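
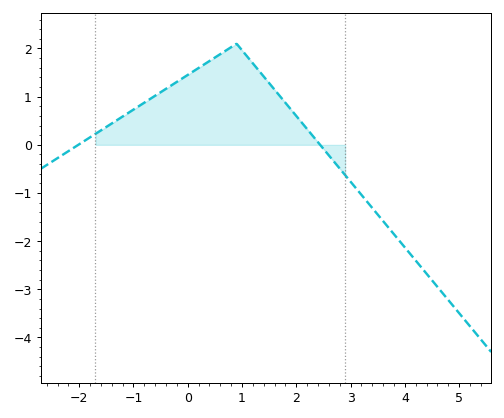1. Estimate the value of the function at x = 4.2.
-2.4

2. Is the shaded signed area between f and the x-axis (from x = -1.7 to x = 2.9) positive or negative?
positive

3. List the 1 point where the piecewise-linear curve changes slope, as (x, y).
(0.9, 2.1)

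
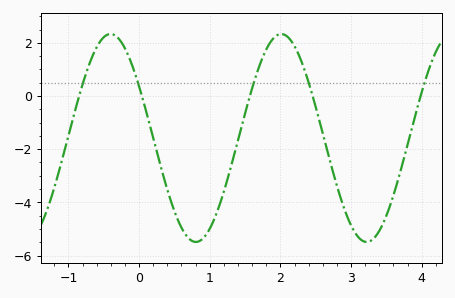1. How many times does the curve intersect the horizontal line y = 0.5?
5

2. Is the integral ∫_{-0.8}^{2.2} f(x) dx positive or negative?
negative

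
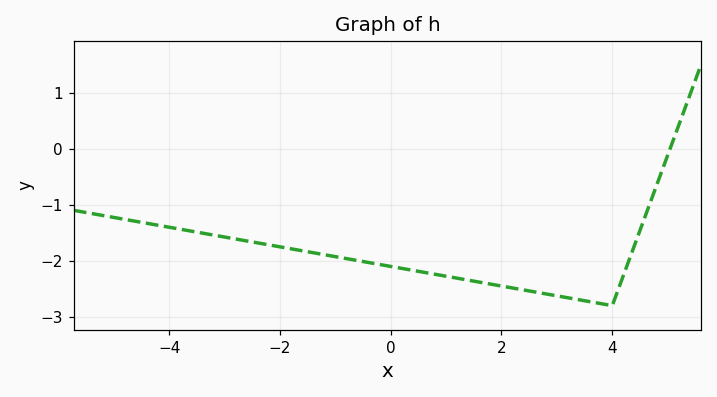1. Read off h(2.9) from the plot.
-2.61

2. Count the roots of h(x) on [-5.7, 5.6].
1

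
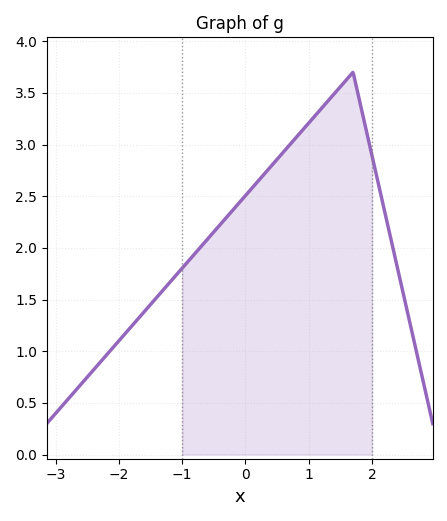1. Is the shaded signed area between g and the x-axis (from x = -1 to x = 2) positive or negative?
positive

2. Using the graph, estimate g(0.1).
2.58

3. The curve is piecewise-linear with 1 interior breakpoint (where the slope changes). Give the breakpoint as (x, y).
(1.7, 3.7)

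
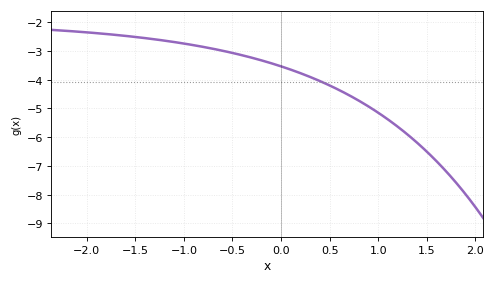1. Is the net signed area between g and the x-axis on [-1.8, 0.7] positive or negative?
negative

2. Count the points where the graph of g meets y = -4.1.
1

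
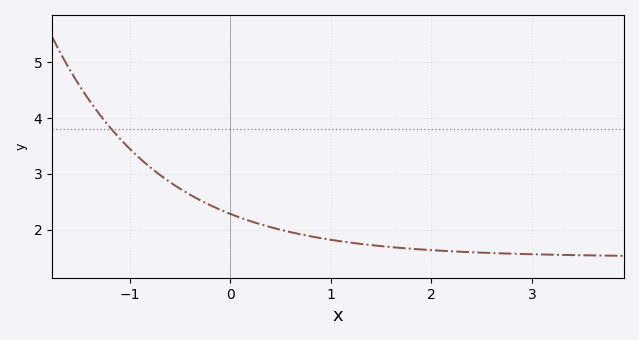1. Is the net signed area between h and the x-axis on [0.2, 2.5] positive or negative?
positive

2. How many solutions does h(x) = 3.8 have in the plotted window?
1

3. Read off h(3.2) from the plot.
1.55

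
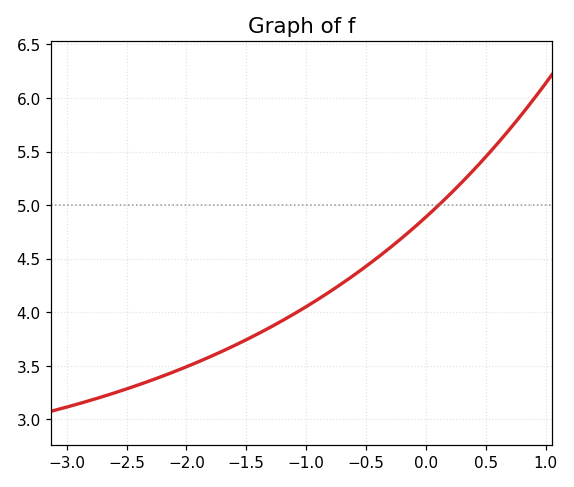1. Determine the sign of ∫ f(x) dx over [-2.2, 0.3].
positive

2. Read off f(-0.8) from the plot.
4.2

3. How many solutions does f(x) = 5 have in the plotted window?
1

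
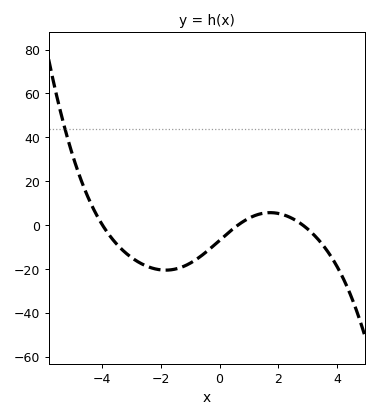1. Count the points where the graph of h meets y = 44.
1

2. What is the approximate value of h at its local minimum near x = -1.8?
-20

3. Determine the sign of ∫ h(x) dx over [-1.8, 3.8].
negative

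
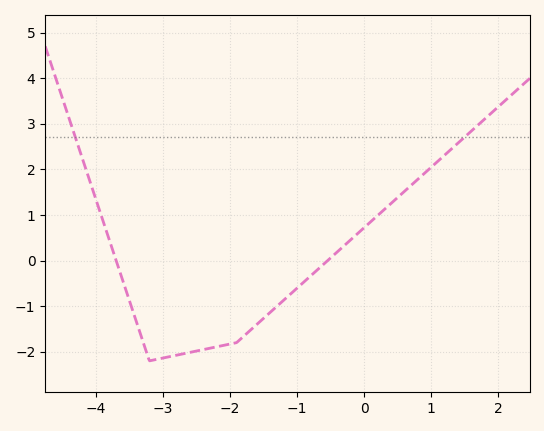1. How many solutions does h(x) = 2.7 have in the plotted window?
2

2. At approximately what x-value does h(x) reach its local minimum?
-3.2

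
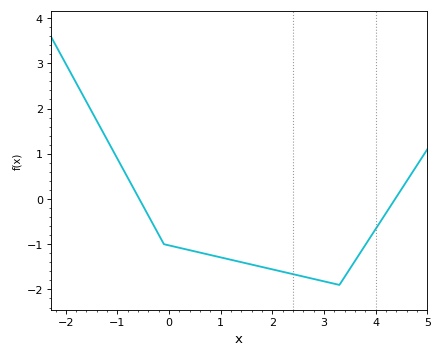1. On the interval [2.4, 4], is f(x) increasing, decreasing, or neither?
neither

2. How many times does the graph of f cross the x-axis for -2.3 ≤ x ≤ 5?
2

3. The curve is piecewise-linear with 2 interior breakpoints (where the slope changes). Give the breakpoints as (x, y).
(-0.1, -1); (3.3, -1.9)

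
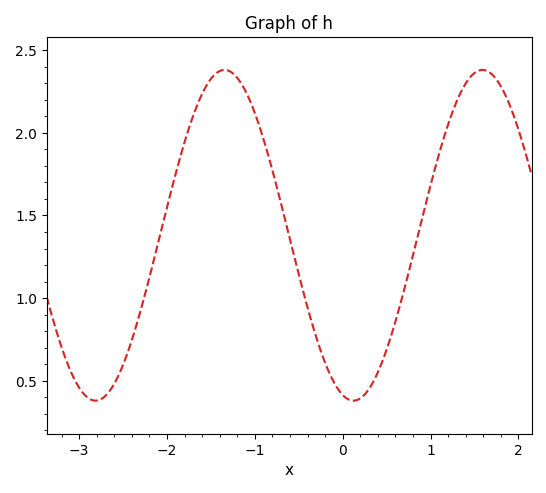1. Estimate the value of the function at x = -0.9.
1.95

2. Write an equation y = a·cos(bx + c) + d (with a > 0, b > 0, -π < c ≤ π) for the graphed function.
y = 1cos(2.1x + 2.9) + 1.38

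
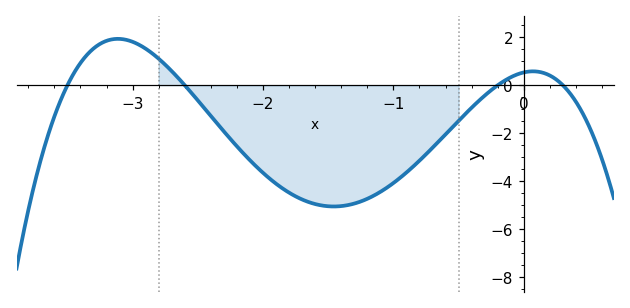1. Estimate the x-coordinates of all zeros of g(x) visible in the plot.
-3.5, -2.6, -0.2, 0.3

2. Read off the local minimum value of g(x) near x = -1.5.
-5.05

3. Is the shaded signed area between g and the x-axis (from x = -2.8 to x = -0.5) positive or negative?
negative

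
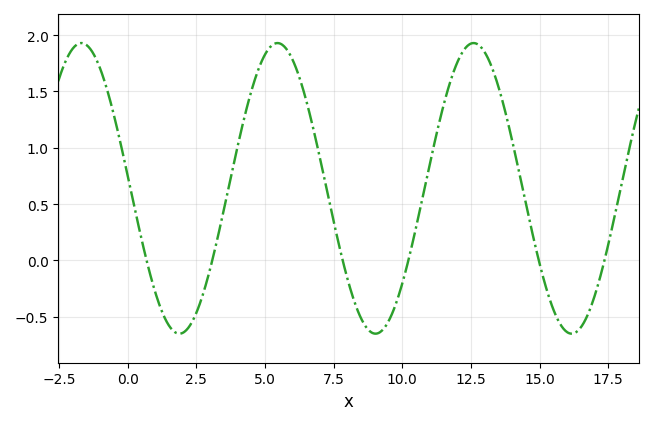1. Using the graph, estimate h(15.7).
-0.55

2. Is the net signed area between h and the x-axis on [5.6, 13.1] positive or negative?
positive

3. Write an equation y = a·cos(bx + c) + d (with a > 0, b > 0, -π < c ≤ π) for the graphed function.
y = 1.29cos(0.88x + 1.5) + 0.64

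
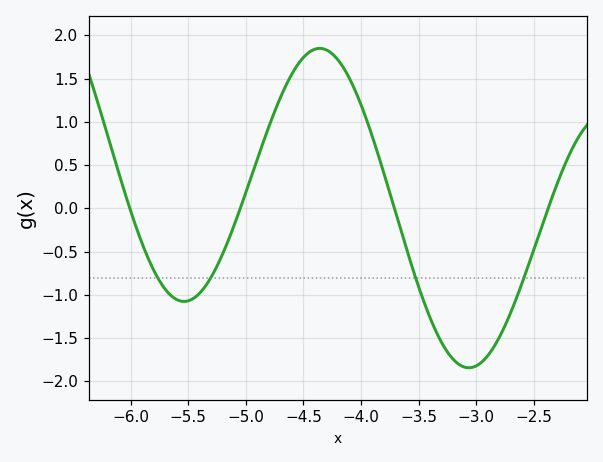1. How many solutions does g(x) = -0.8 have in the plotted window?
4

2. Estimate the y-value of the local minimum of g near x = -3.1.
-1.84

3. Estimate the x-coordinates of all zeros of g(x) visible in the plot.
-6.01, -5.05, -3.71, -2.37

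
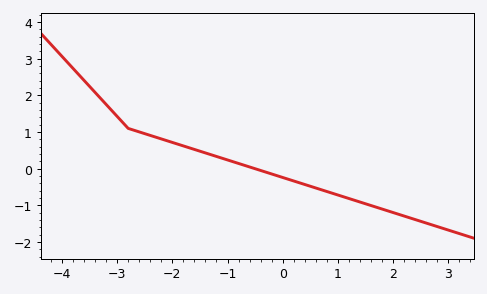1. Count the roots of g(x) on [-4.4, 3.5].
1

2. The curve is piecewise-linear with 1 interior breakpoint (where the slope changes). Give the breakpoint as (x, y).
(-2.8, 1.1)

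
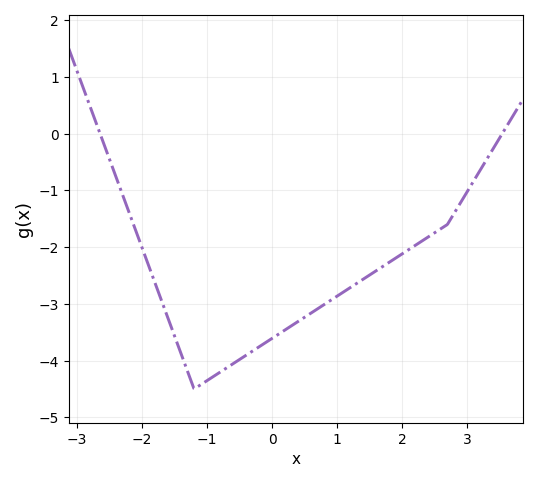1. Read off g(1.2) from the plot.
-2.7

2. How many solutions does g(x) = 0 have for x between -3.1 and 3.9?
2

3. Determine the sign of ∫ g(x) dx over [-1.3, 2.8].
negative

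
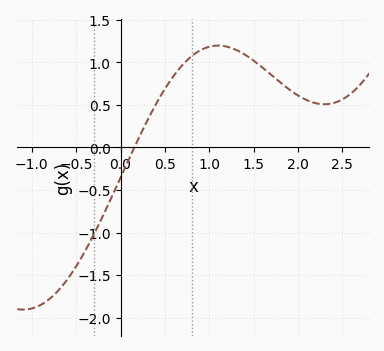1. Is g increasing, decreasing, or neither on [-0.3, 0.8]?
increasing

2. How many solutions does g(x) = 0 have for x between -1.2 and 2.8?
1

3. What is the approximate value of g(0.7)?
0.95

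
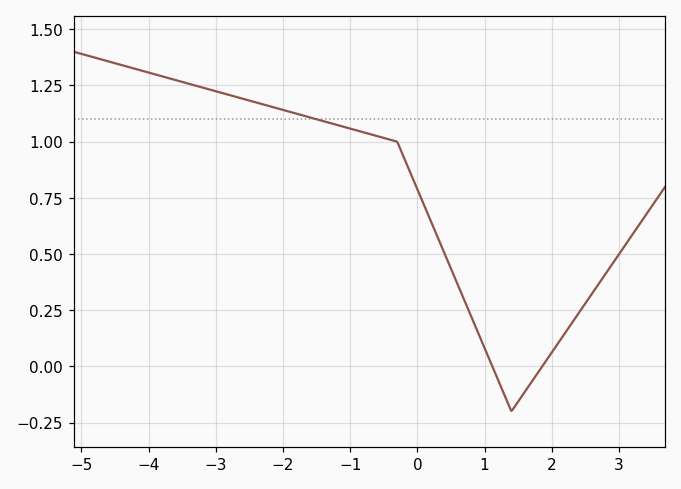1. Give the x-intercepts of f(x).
1.2, 1.8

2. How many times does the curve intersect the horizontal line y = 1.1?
1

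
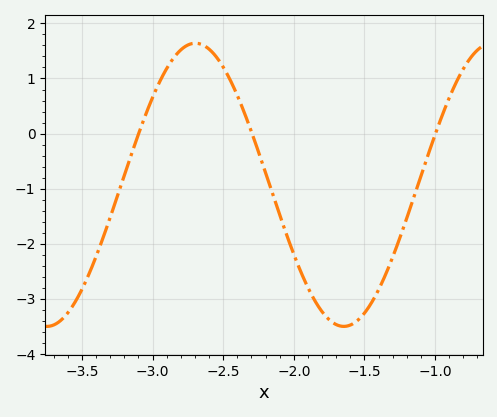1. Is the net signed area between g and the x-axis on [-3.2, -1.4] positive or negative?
negative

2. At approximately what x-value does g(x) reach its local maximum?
-2.7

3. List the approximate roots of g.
-3.1, -2.3, -0.997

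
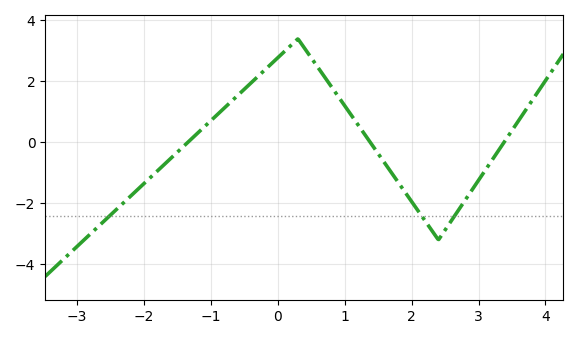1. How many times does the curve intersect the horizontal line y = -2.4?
3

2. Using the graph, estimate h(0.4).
3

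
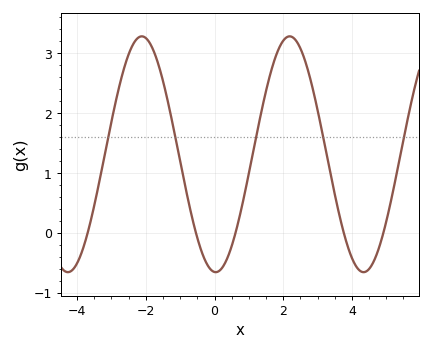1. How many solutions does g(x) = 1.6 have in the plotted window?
5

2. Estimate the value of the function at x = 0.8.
0.4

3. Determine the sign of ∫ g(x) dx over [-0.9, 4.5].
positive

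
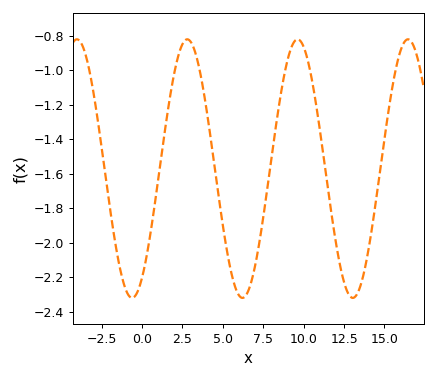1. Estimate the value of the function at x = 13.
-2.32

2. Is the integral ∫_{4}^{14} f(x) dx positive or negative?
negative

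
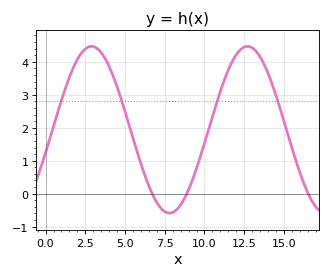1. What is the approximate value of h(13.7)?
4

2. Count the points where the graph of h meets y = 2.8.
4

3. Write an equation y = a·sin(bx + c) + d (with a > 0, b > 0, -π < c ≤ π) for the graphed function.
y = 2.53sin(0.64x - 0.28) + 1.94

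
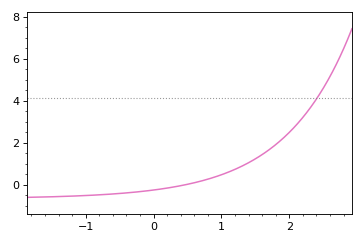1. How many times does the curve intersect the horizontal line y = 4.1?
1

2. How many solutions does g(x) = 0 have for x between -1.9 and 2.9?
1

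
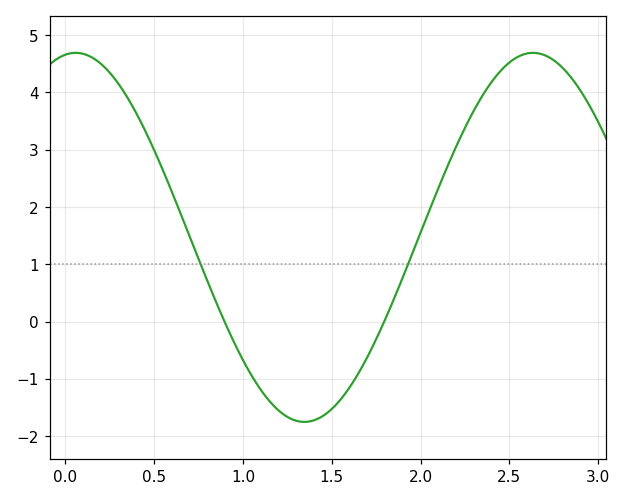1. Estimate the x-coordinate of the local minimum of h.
1.35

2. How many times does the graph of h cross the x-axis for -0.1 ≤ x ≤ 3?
2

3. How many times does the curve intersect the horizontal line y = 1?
2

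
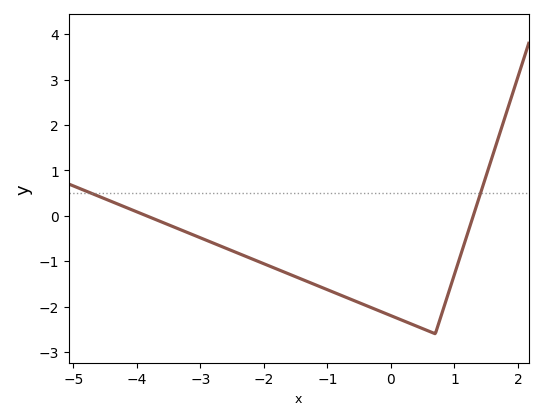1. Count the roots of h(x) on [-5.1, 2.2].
2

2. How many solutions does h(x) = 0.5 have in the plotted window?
2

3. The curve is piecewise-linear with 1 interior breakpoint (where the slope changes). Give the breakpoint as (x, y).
(0.7, -2.6)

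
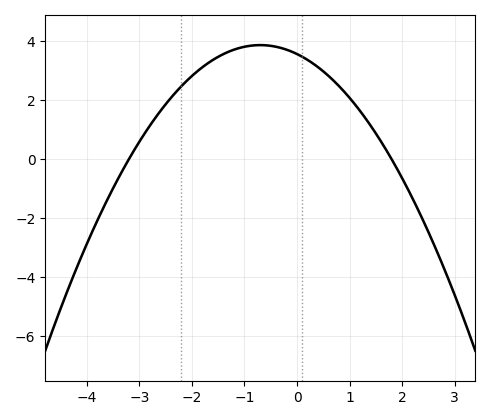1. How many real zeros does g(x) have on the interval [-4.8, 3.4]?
2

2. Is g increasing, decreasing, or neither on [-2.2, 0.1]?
neither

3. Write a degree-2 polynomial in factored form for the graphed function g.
y = -0.62(x + 3.2)(x - 1.8)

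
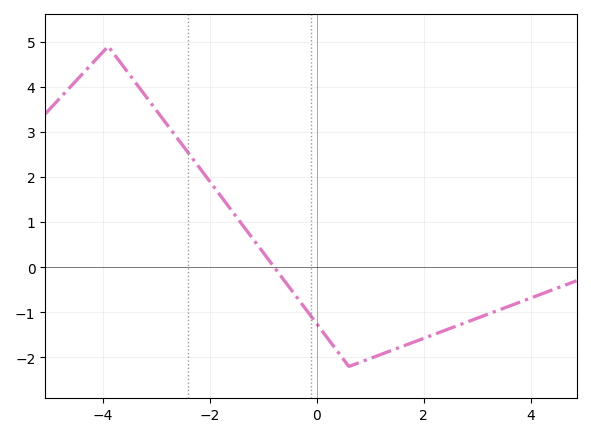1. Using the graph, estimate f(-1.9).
1.74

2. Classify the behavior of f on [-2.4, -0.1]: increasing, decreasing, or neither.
decreasing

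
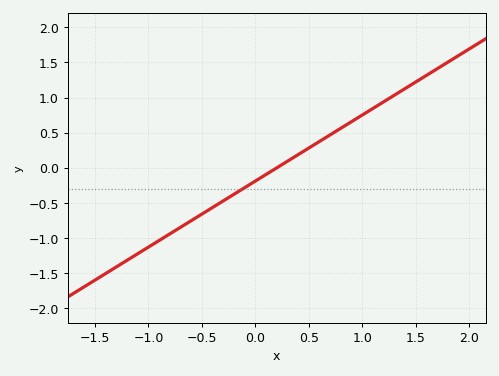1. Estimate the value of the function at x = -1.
-1.13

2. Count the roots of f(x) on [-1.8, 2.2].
1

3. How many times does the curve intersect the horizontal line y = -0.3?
1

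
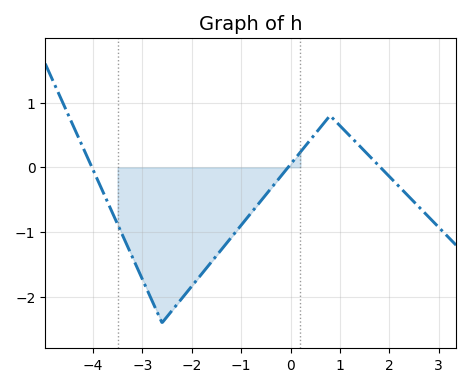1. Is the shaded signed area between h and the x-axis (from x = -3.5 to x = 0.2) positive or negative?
negative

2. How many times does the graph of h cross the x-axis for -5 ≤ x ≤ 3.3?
3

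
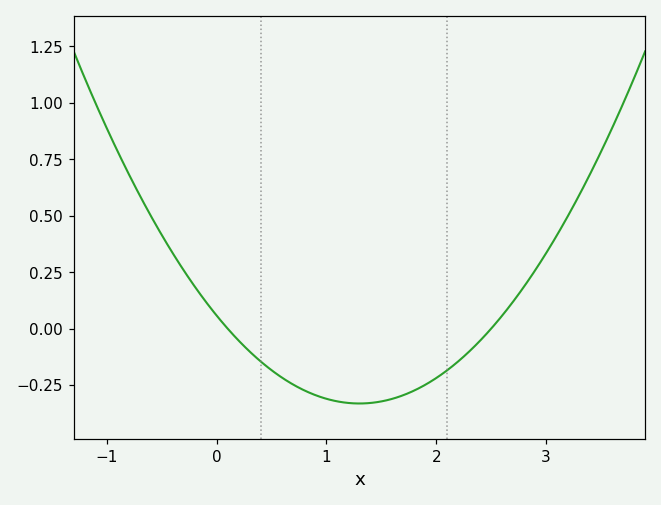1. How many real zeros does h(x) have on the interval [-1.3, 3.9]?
2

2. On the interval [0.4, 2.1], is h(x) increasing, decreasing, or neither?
neither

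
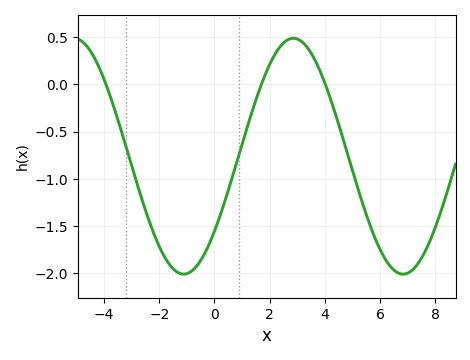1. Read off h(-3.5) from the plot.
-0.35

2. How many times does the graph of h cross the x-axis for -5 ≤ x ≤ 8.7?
3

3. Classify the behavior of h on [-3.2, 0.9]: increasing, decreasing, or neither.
neither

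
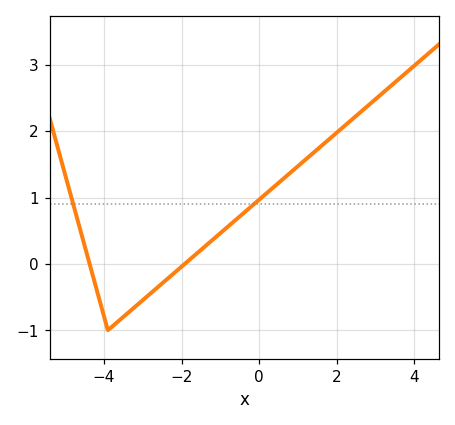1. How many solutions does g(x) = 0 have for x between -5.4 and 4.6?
2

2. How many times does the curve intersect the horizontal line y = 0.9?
2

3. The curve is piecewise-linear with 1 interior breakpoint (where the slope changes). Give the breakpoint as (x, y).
(-3.9, -1)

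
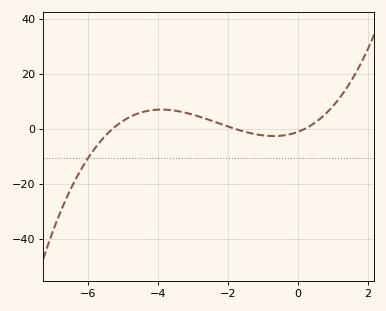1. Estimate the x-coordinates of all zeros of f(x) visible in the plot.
-5.3, -1.8, 0.2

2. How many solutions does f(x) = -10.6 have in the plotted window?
1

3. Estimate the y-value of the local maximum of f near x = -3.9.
6.99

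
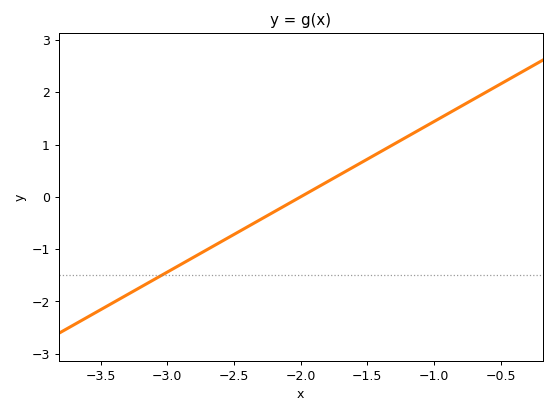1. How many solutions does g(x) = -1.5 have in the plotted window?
1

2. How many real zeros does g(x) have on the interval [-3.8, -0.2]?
1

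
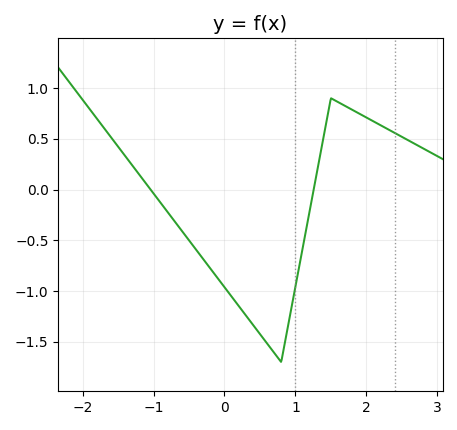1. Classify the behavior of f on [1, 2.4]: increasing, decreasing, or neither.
neither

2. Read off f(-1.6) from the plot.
0.515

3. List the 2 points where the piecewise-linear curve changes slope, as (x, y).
(0.8, -1.7); (1.5, 0.9)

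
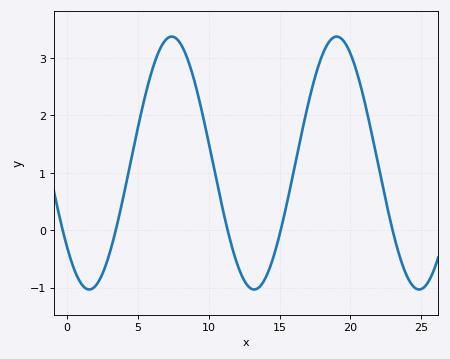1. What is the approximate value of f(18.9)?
3.4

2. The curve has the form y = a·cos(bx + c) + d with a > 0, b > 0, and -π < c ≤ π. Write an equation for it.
y = 2.2cos(0.54x + 2.3) + 1.17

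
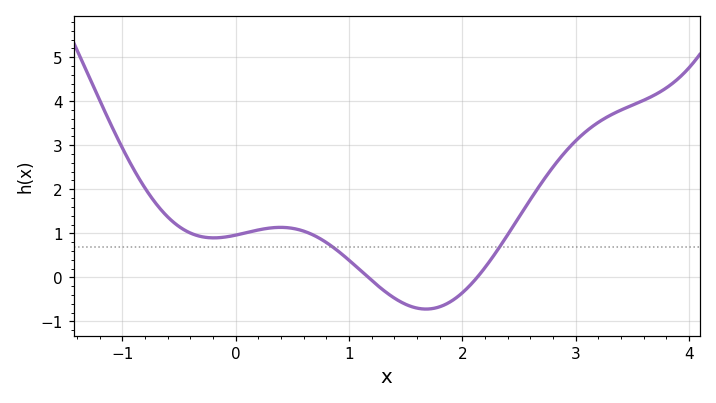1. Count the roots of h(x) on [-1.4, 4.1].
2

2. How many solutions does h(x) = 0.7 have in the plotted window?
2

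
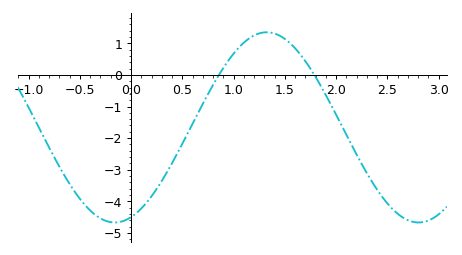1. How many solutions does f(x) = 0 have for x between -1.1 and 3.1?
2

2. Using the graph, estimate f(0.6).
-1.5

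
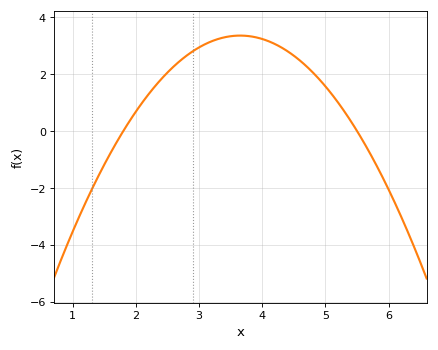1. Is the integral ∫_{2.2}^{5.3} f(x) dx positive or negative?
positive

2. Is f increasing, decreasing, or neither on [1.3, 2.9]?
increasing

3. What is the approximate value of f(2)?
0.6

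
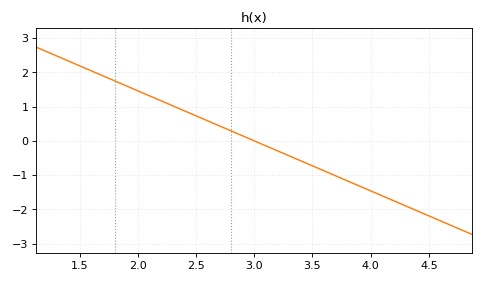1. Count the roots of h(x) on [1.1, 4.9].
1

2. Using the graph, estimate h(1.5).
2.2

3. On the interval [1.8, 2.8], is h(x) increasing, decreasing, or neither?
decreasing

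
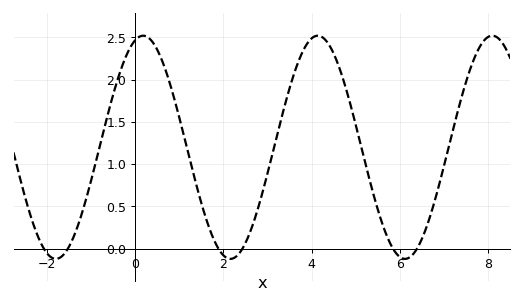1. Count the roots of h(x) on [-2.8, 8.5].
6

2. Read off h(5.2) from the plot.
1.05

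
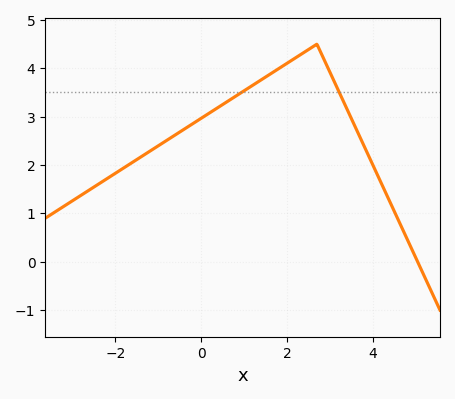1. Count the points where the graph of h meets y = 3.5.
2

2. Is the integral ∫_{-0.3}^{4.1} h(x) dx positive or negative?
positive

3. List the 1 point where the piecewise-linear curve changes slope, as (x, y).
(2.7, 4.5)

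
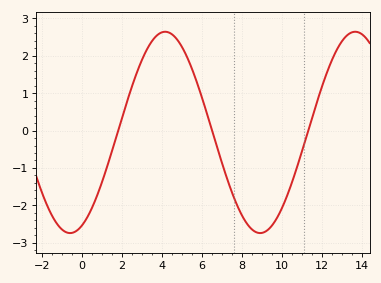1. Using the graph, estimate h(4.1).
2.6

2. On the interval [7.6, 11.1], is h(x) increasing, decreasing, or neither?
neither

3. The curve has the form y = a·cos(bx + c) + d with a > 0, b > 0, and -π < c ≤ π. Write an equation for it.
y = 2.69cos(0.66x - 2.7) - 0.05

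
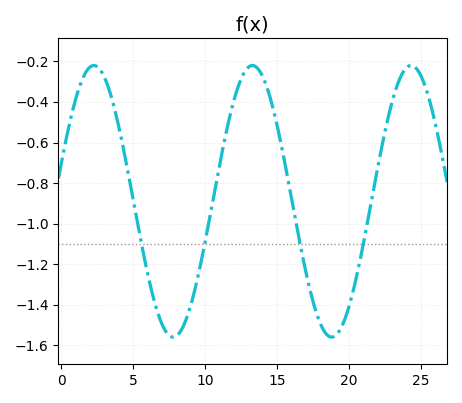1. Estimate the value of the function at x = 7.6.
-1.56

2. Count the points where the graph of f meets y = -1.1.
4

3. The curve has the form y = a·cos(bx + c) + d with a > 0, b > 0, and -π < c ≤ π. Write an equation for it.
y = 0.67cos(0.57x - 1.3) - 0.89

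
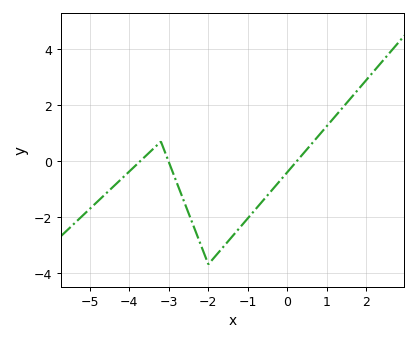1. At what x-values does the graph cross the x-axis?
-3.72, -3.01, 0.239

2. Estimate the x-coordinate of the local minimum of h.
-2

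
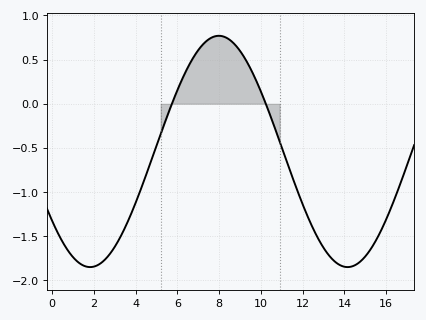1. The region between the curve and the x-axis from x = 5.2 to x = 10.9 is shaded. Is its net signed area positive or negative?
positive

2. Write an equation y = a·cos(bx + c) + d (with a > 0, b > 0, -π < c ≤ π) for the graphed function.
y = 1.31cos(0.51x + 2.21) - 0.54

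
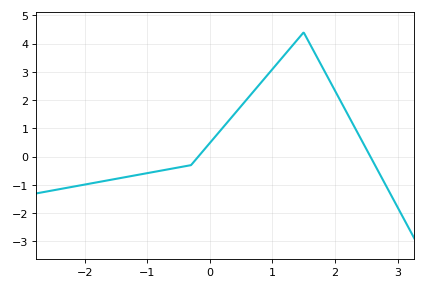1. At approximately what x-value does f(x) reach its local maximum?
1.5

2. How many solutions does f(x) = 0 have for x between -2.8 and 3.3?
2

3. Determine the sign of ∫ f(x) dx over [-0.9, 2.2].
positive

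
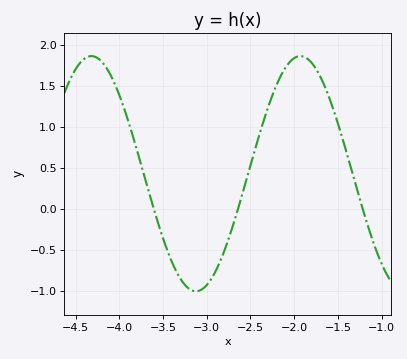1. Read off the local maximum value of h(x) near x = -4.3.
1.85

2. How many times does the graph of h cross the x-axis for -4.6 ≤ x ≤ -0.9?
3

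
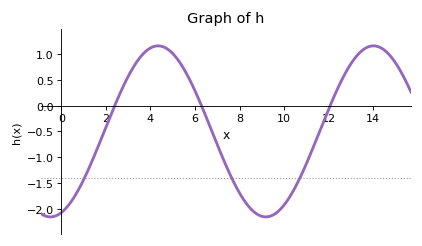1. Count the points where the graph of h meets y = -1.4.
3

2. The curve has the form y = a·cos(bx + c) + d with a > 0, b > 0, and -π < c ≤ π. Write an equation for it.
y = 1.66cos(0.65x - 2.8) - 0.5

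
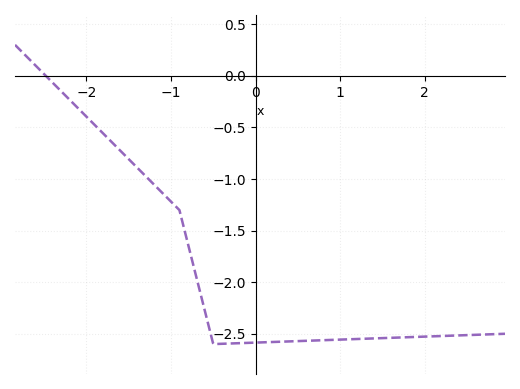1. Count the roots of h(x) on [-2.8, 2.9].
1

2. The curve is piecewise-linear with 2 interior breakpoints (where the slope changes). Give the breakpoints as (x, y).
(-0.9, -1.3); (-0.5, -2.6)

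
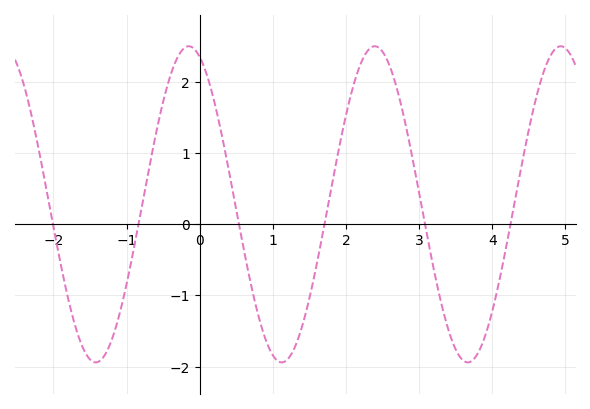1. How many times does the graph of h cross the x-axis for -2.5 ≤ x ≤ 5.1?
6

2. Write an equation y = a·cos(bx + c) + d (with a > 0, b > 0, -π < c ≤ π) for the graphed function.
y = 2.22cos(2.5x + 0.37) + 0.28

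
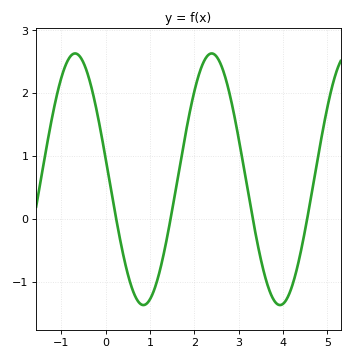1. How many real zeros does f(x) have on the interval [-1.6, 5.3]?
4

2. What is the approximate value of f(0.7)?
-1.3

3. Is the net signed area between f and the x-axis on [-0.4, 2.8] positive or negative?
positive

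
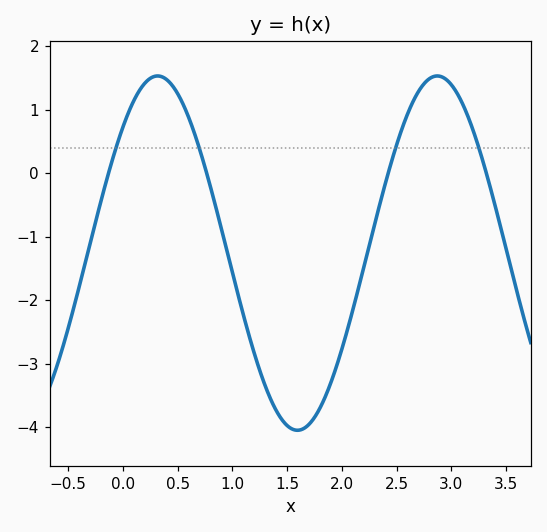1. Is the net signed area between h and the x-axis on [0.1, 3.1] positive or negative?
negative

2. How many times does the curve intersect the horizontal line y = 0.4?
4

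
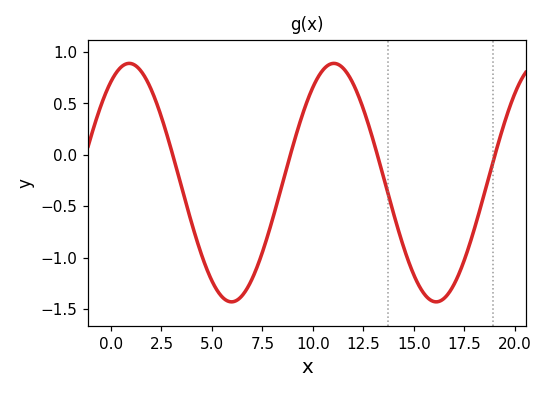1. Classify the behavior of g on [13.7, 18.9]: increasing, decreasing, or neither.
neither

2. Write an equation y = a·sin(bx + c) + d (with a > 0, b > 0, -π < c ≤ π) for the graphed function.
y = 1.16sin(0.62x + 1.01) - 0.27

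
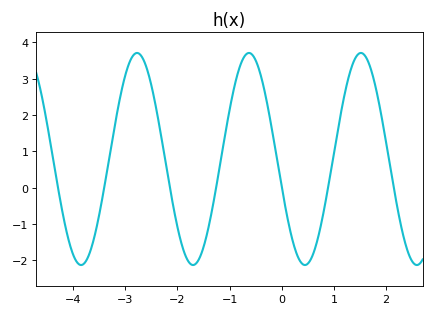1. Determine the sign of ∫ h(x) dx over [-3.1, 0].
positive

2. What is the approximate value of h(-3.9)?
-2.09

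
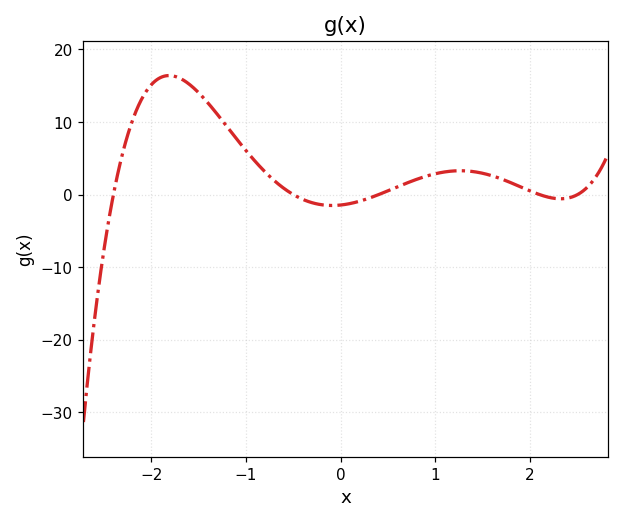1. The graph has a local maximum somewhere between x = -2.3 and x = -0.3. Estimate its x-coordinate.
-1.81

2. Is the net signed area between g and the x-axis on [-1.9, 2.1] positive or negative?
positive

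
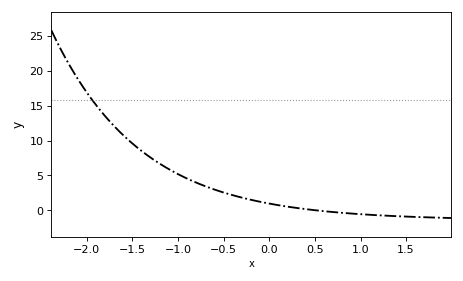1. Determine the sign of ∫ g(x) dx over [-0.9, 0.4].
positive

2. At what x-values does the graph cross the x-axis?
0.506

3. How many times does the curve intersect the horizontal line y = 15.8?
1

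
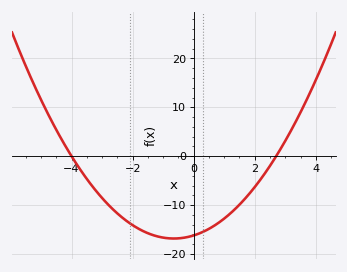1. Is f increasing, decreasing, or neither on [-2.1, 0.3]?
neither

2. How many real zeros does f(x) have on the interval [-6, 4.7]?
2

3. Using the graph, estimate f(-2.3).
-12.8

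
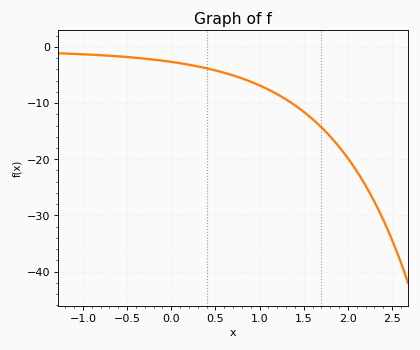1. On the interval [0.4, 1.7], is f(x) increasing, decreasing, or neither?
decreasing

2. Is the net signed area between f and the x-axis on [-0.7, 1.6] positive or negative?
negative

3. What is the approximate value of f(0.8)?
-6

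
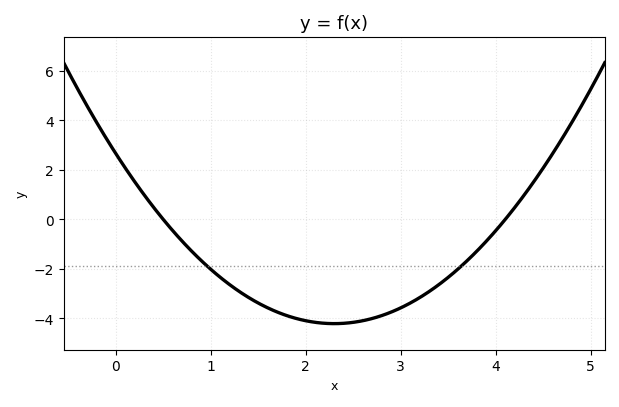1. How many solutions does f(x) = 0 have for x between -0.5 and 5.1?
2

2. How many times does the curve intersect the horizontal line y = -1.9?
2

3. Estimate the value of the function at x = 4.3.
0.988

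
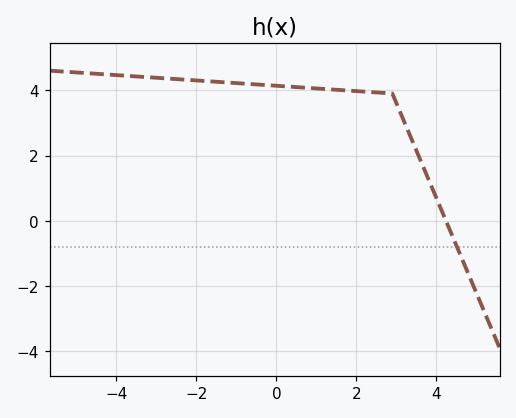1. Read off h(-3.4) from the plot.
4.4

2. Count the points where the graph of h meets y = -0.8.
1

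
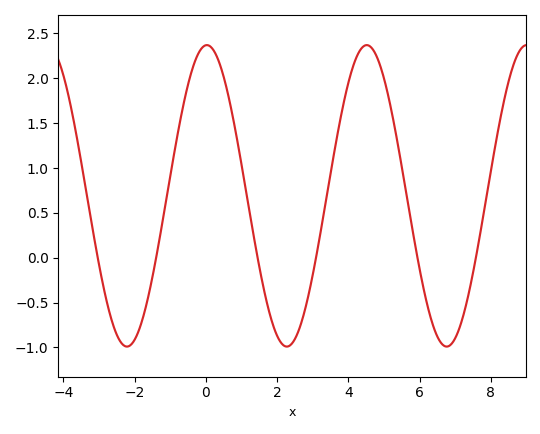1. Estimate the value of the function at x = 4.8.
2.25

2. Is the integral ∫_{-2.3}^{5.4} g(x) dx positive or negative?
positive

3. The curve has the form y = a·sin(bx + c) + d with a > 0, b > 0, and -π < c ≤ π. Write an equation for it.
y = 1.68sin(1.4x + 1.5) + 0.69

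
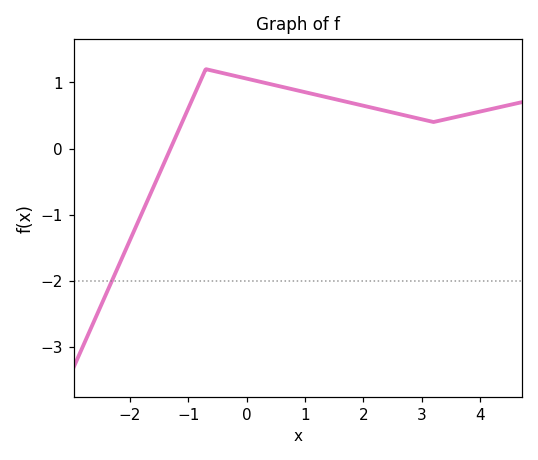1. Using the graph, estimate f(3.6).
0.479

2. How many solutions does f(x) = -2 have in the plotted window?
1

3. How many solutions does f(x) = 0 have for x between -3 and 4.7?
1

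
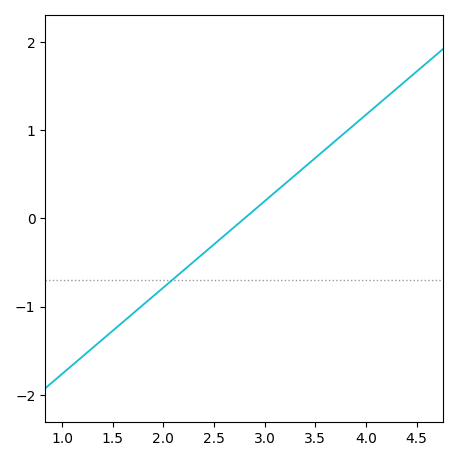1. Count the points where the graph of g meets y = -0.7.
1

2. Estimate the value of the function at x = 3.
0.196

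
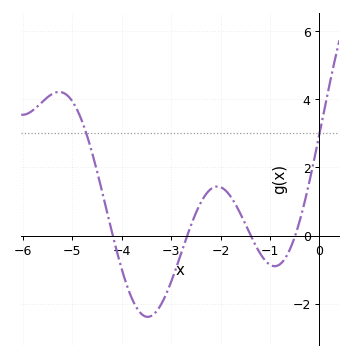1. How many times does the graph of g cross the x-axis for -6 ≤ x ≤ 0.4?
4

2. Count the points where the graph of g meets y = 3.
2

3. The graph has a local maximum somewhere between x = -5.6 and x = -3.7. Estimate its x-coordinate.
-5.26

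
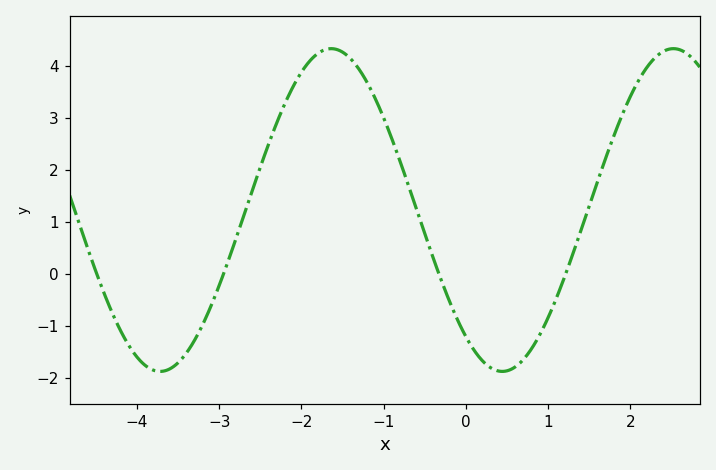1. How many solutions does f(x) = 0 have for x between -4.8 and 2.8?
4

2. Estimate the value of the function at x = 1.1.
-0.5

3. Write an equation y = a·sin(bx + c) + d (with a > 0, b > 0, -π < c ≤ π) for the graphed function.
y = 3.1sin(1.5x - 2.2) + 1.23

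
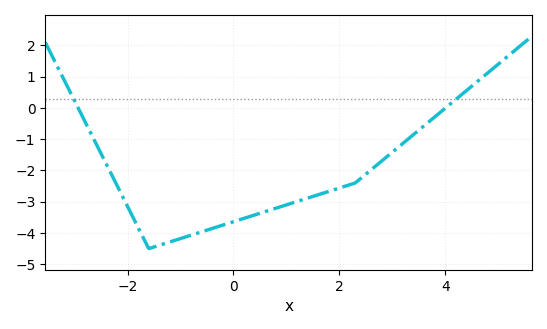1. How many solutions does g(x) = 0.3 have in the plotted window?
2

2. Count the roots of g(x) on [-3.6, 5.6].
2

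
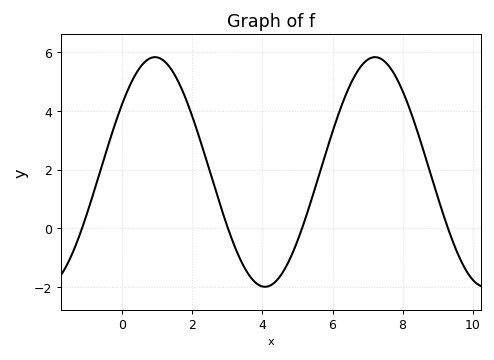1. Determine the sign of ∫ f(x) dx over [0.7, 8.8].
positive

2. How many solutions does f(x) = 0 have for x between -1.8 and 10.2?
4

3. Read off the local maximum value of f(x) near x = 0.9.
5.8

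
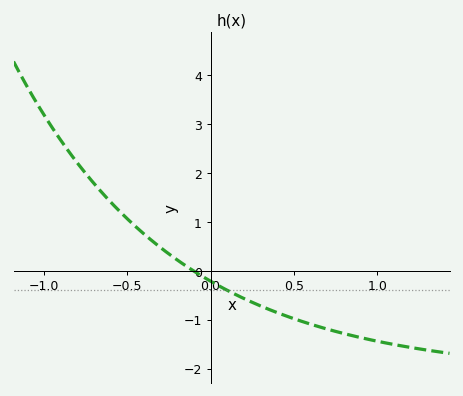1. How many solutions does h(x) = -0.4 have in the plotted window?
1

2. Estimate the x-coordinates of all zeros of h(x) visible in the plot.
-0.102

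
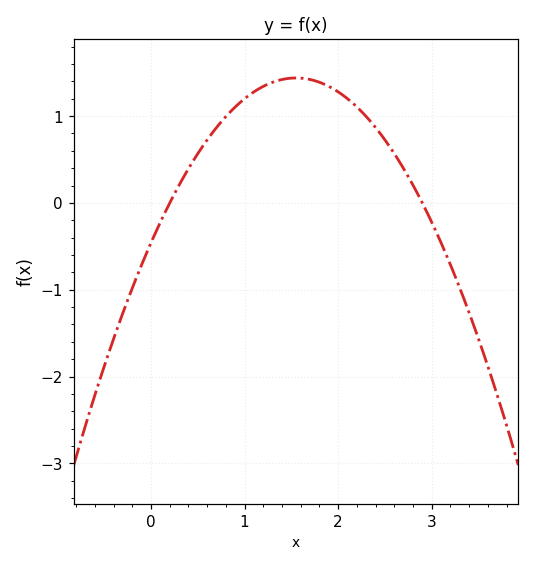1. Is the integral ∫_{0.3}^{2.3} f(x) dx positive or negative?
positive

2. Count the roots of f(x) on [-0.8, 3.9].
2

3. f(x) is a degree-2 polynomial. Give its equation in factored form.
y = -0.79(x - 0.2)(x - 2.9)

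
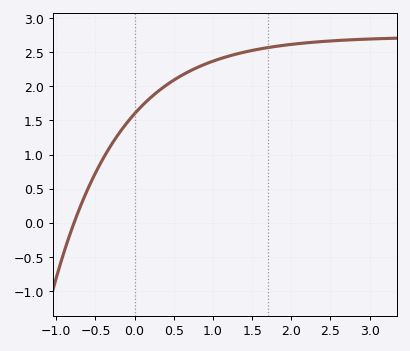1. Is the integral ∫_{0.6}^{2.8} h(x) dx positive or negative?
positive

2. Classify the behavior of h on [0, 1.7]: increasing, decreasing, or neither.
increasing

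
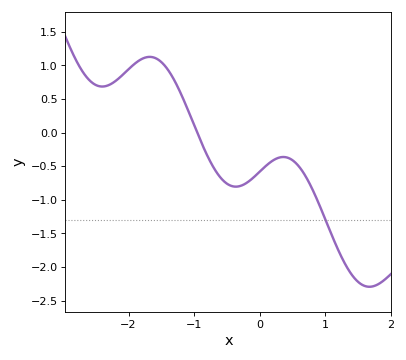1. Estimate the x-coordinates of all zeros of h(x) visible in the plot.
-1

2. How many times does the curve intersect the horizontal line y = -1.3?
1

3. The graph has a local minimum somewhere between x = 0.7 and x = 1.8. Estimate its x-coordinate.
1.7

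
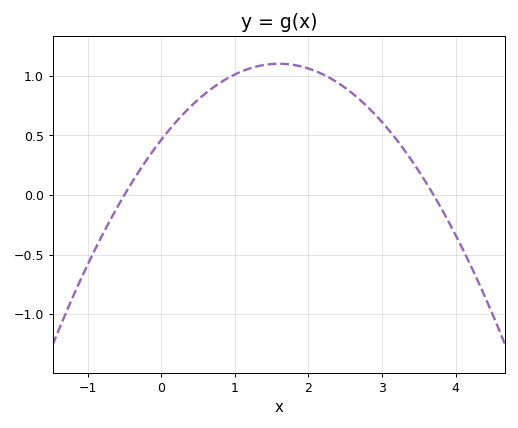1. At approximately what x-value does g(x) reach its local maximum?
1.6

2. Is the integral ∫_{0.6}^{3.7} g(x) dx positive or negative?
positive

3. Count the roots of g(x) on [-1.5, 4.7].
2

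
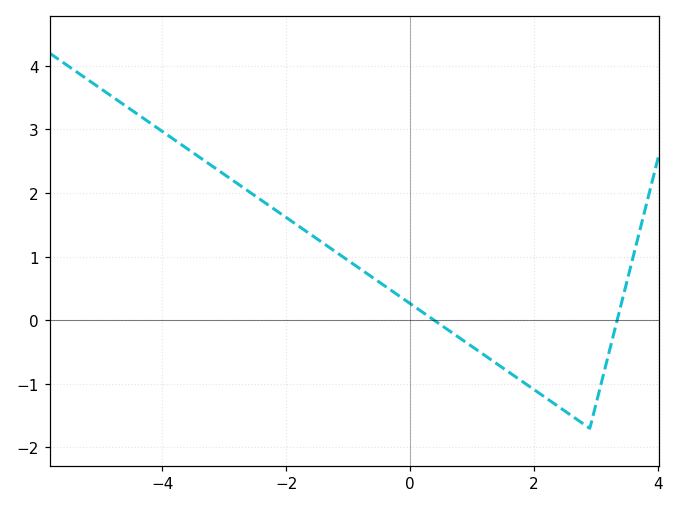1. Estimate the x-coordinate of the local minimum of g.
2.9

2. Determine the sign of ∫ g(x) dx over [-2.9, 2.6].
positive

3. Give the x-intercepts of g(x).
0.387, 3.34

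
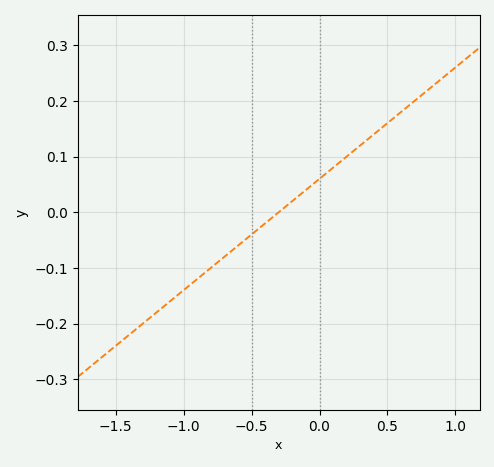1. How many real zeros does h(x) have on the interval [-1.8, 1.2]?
1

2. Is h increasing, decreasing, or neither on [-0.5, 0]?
increasing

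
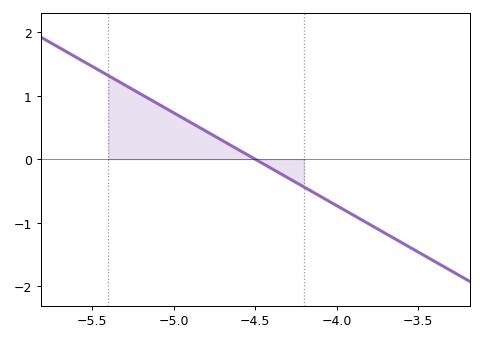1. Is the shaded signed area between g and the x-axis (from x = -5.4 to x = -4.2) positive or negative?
positive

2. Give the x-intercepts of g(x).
-4.5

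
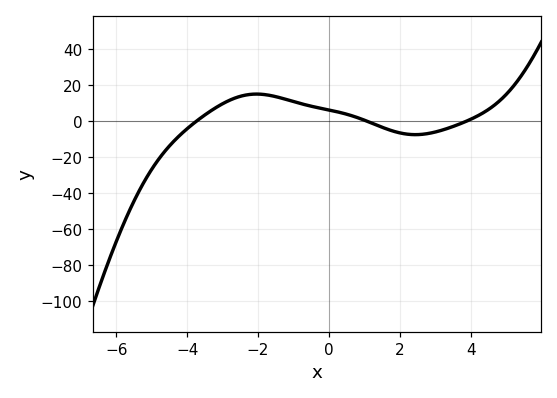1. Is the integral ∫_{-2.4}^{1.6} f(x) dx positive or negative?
positive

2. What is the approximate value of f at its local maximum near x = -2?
14.9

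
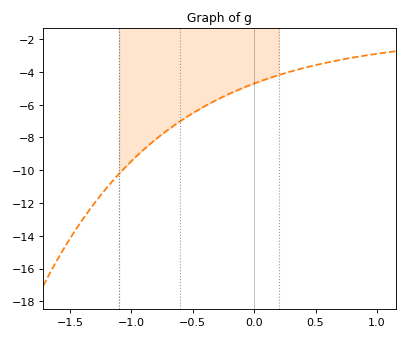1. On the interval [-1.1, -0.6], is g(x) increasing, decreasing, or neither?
increasing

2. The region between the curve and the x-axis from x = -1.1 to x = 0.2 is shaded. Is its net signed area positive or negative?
negative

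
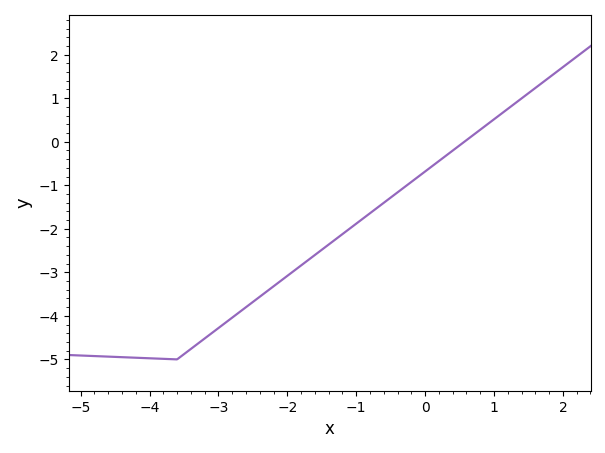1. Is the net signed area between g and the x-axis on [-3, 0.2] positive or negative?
negative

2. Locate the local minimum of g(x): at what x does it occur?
-3.6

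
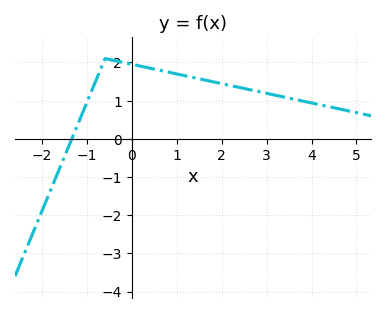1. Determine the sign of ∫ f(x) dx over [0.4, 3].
positive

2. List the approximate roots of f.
-1.34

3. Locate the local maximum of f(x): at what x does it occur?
-0.597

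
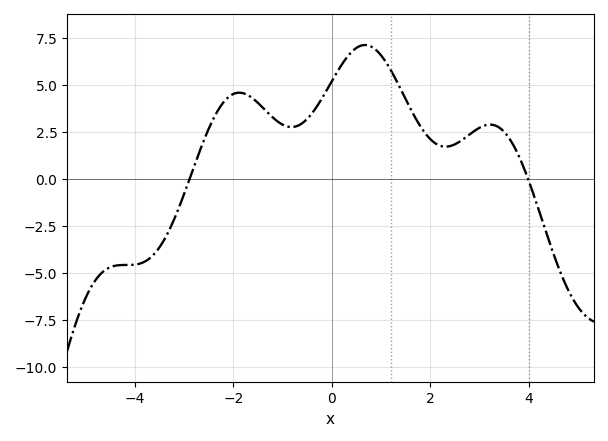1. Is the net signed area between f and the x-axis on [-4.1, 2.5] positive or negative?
positive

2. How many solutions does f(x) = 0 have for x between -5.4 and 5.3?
2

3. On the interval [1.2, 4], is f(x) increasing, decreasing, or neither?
neither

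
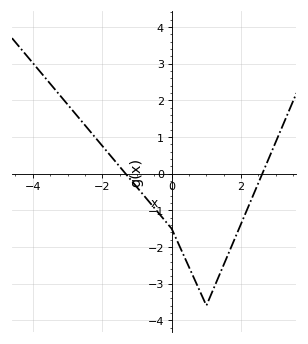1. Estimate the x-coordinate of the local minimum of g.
1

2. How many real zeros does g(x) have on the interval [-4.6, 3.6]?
2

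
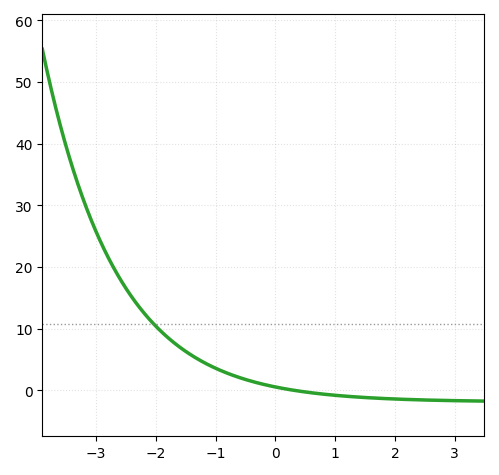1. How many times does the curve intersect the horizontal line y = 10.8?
1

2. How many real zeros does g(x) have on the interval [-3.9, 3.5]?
1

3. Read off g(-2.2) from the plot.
13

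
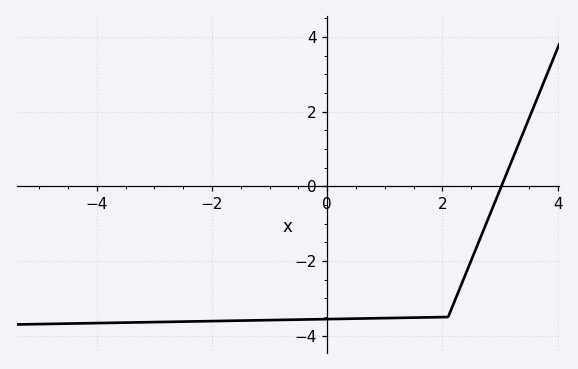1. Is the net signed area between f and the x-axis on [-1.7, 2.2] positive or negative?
negative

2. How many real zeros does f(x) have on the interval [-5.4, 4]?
1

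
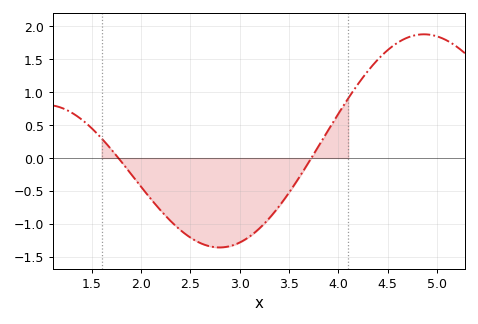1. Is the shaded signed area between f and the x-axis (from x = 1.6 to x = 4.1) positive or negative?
negative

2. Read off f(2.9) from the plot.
-1.34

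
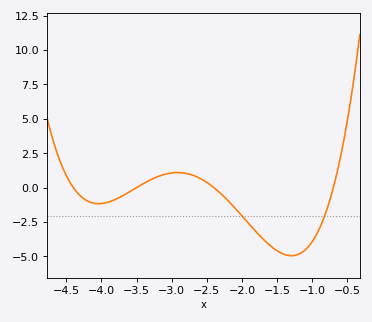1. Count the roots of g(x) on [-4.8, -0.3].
4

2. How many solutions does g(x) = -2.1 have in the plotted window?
2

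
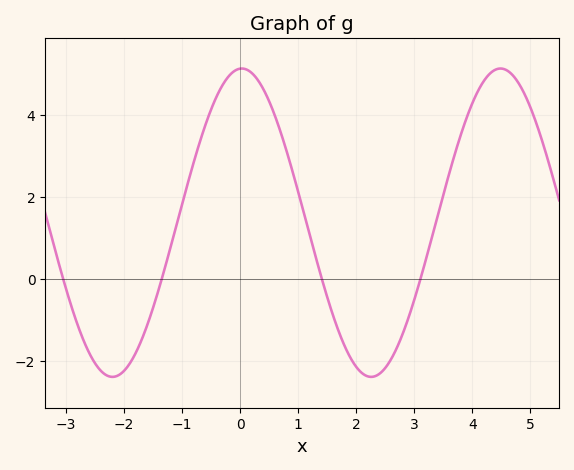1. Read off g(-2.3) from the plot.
-2.4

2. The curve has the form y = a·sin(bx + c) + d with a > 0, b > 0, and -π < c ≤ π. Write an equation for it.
y = 3.77sin(1.4x + 1.5) + 1.37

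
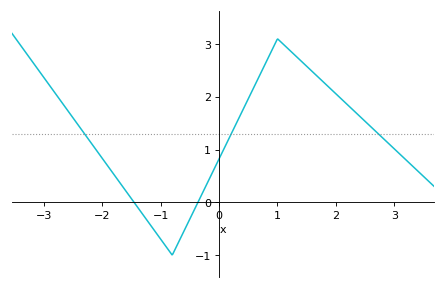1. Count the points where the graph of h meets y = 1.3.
3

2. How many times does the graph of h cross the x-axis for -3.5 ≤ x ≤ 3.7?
2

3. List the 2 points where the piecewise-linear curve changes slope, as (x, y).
(-0.8, -1); (1, 3.1)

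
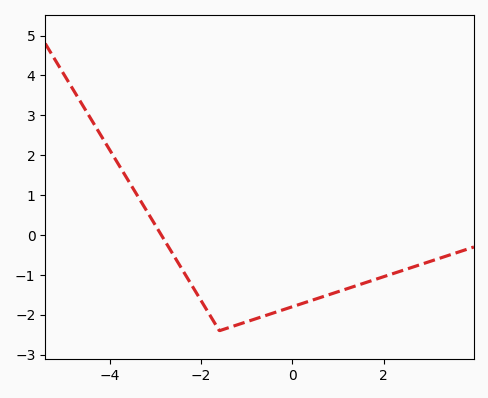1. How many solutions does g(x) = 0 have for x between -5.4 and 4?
1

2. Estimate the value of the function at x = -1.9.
-1.8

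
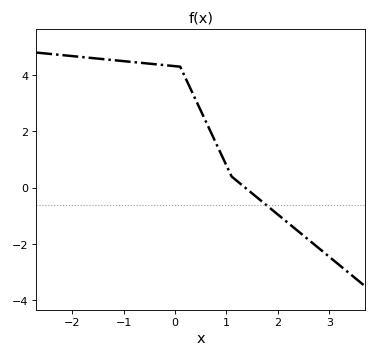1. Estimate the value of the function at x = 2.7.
-2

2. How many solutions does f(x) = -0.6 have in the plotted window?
1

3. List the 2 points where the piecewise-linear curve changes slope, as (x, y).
(0.1, 4.3); (1.1, 0.4)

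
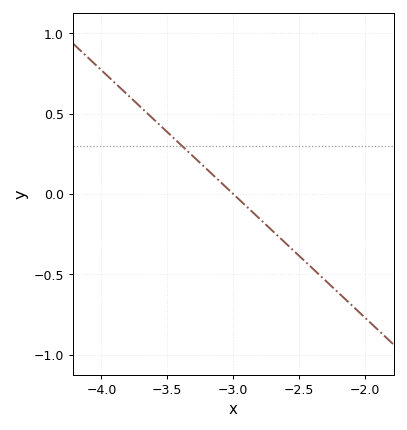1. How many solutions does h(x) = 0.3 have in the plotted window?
1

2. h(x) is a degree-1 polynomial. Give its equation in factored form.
y = -0.77(x + 3)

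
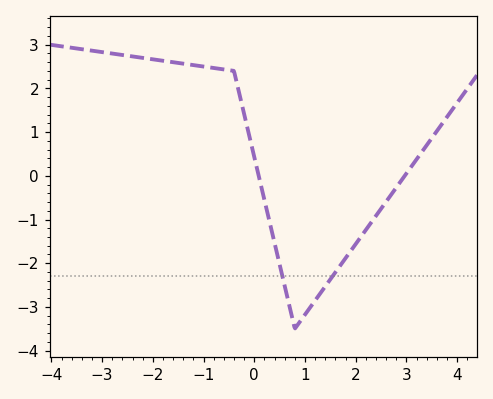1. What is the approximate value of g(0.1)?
-0.1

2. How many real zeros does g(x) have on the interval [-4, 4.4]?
2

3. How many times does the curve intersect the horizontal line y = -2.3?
2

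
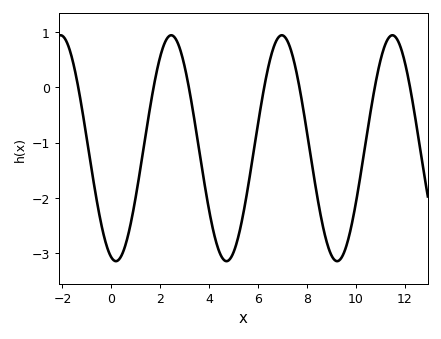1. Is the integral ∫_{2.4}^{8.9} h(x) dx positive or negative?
negative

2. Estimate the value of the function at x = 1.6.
-0.32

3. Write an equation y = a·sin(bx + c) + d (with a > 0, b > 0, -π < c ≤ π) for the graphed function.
y = 2.04sin(1.39x - 1.83) - 1.1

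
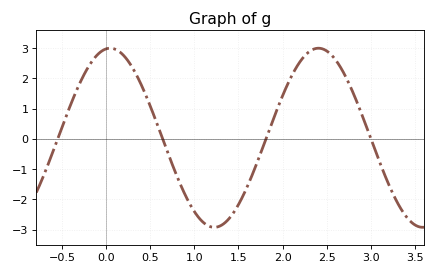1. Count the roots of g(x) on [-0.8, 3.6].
4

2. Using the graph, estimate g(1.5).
-2.17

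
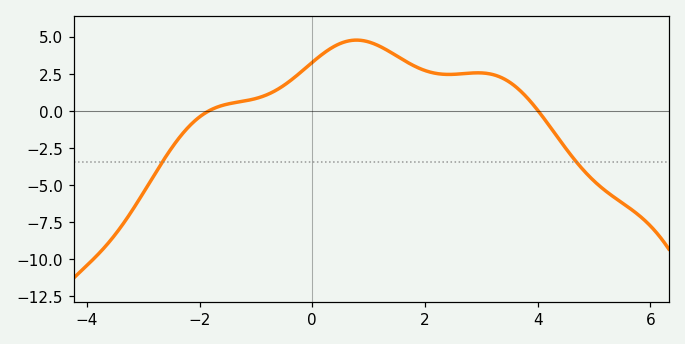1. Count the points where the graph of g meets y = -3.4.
2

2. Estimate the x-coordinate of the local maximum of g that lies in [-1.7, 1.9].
0.782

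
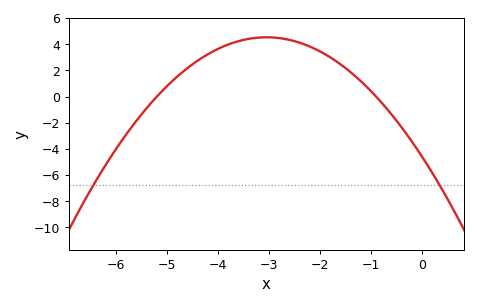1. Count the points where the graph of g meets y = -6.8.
2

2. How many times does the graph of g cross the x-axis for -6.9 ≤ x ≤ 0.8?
2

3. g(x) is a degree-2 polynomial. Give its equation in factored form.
y = -0.98(x + 5.2)(x + 0.9)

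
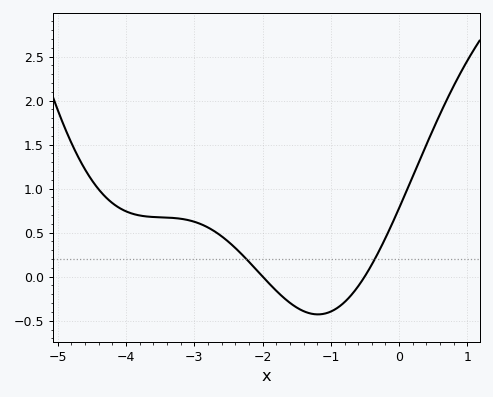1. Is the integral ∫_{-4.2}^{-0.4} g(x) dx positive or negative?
positive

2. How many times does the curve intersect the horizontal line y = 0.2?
2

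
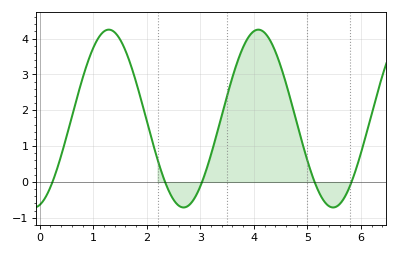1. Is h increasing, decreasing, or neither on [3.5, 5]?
neither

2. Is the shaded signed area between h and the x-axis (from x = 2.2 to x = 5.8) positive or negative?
positive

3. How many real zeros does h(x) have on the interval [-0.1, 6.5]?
5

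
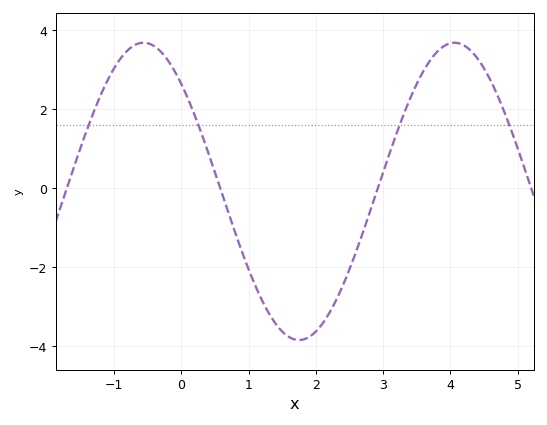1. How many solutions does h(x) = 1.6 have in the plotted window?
4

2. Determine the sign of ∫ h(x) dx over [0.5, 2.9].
negative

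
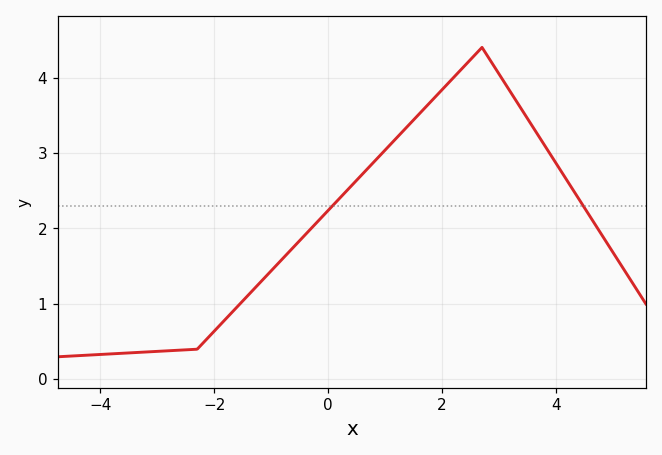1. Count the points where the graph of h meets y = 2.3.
2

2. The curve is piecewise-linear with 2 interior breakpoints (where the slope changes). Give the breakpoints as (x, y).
(-2.3, 0.4); (2.7, 4.4)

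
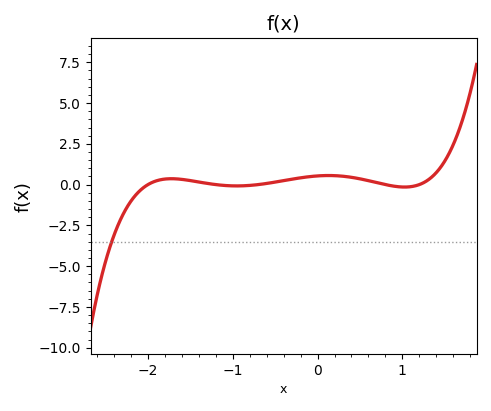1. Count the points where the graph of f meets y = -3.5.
1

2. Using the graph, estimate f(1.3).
0.272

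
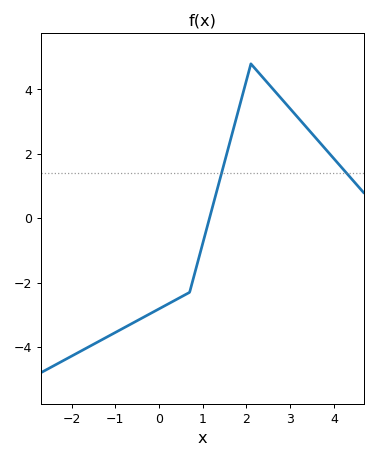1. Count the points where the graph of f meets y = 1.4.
2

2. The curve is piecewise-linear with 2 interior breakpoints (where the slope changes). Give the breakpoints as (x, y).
(0.7, -2.3); (2.1, 4.8)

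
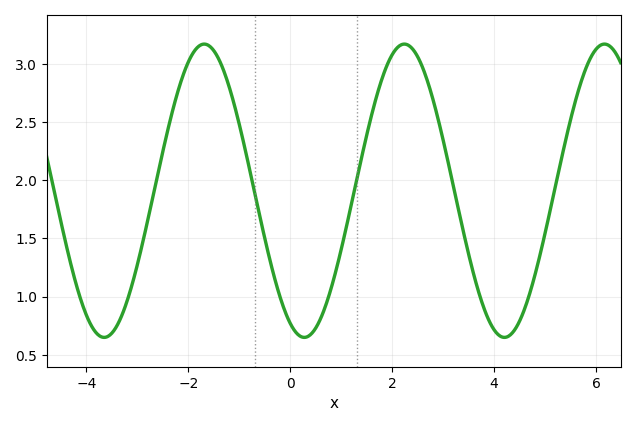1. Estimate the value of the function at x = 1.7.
2.75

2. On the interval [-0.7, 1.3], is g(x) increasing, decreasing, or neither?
neither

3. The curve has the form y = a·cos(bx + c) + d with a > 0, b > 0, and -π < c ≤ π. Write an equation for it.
y = 1.26cos(1.6x + 2.7) + 1.91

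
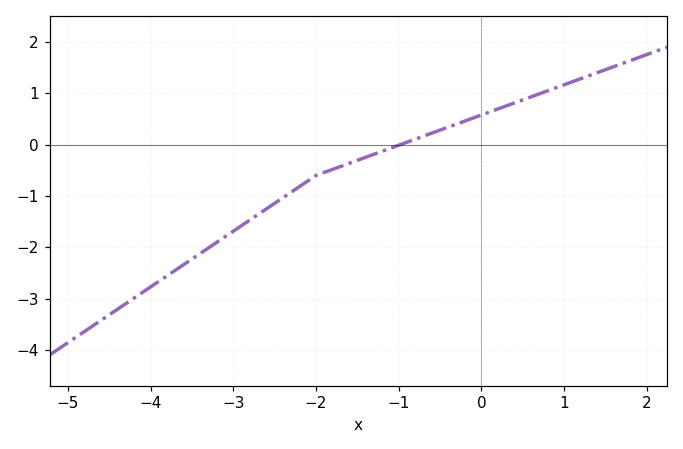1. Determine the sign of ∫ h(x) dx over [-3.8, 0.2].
negative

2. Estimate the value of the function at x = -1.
-0.011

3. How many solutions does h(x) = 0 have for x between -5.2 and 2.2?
1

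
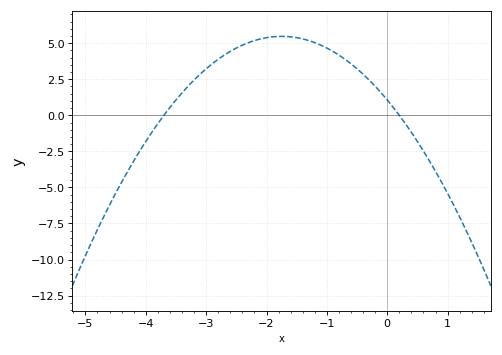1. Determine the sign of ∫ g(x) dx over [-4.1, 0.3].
positive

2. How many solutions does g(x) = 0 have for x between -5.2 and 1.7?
2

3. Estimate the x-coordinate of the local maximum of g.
-1.8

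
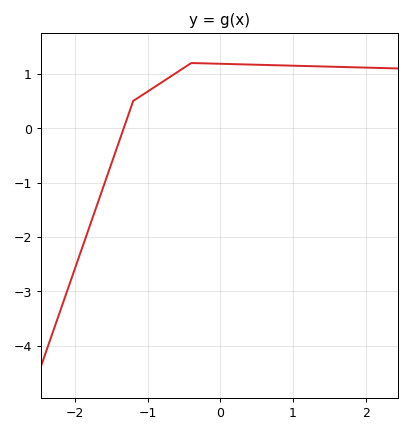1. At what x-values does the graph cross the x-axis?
-1.3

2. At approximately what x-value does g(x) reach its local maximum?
-0.4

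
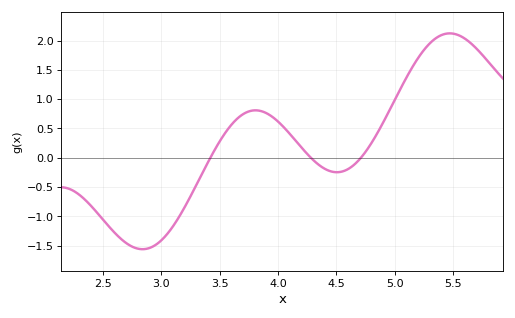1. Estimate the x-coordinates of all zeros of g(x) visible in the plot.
3.4, 4.3, 4.7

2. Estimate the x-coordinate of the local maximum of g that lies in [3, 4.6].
3.8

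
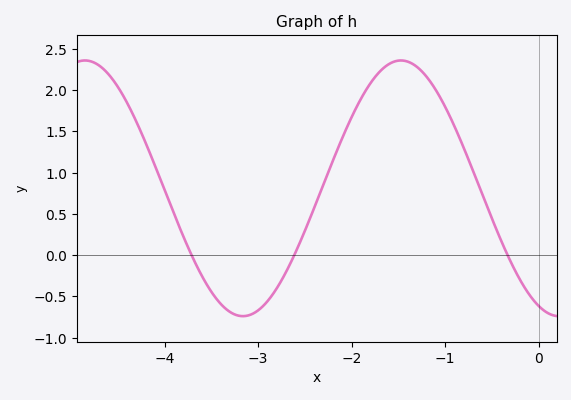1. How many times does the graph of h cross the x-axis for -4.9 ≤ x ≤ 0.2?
3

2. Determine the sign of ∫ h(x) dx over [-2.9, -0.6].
positive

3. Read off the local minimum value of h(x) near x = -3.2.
-0.75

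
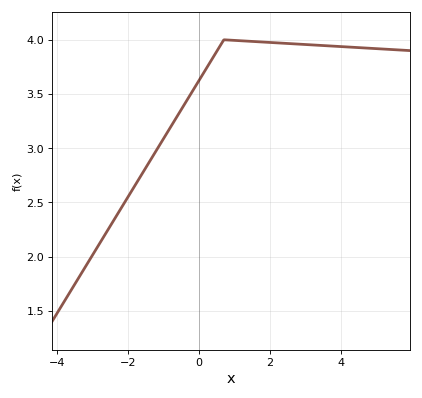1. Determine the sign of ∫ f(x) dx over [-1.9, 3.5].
positive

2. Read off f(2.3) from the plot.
3.95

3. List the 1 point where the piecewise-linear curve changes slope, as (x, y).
(0.7, 4)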